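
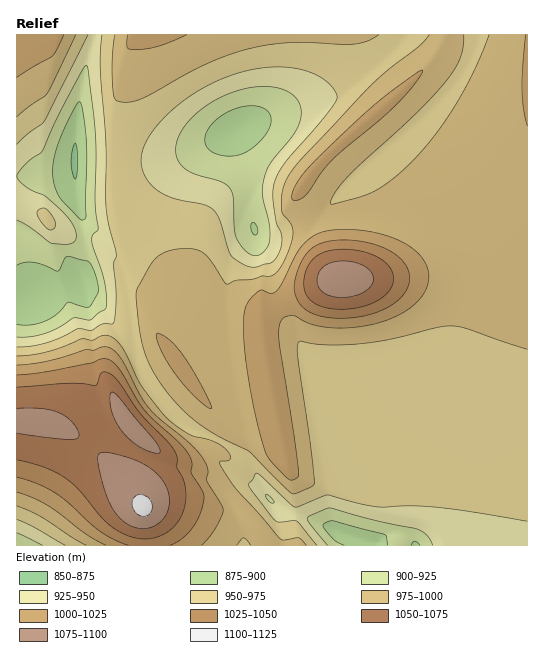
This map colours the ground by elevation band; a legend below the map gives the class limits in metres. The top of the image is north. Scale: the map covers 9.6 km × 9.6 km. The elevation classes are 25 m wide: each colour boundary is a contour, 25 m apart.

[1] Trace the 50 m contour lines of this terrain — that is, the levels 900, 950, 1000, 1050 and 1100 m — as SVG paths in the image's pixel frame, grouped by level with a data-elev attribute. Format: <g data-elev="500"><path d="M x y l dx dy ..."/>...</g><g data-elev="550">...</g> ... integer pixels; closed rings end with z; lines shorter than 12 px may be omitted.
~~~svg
<g data-elev="900"><path d="M344 545l-11-6-9-11 0-4 9-3 50 13 3 2 1 9"/><path d="M411 545l3-4 6 4"/><path d="M17 265l8-3 9 0 24 9 8-14 21 4 7 10 4 18-1 6-8 12-20-5-12 12-12 7-15 4-13-1"/><path d="M254 235l-3-7 2-6 2 2 3 5-1 6z"/><path d="M82 220l-22-23-6-12-1-12 1-14 5-18 12-27 8-12 3 3 2 12 3 34-1 65-1 3z"/><path d="M226 156l-13-4-7-7 0-10 6-11 13-10 16-7 16-1 10 5 4 5 0 8-4 8-6 8-16 13-10 3z"/></g><g data-elev="950"><path d="M317 545l-20-24-19 1-5-4-24-33 6-11 2-1 4 3 34 31 32-12 48 12 36-1 26 1 90 14"/><path d="M17 519l17 8 31 18"/><path d="M250 267l-10-4-9-8-11-35-7-11-10-5-34-7-10-5-8-7-5-8-4-8-1-9 2-9 8-18 15-17 20-17 24-15 24-10 24-6 24-1 21 3 14 5 10 7 8 9 2 8-15 21-36 41-10 18-3 10 0 12 3 22 5 9 1 7-1 8-3 8-4 6-4 2-13 4z"/><path d="M48 229l3 1 3-2 1-7-8-11-2-2-4 1-4 3 1 4z"/><path d="M17 144l28-23 43-86"/><path d="M102 35l-2 32 6 76 0 62 3 19 7 31-2 9 2 31-2 26-2 3-11 1-10 5-13-1-19 9-16 6-26 3"/></g><g data-elev="1000"><path d="M202 545l13-16 8-18-2-7-14-23 1-10-2-7-6-9-8-10-33-26-10-11-10-14-16-32-8-10-5-4-7-1-9 3-8-1-40 12-29 4"/><path d="M17 492l16 6 14 7 38 28 21 12"/><path d="M290 480l7-2 2-5-20-129 0-13 2-9 4-5 8-2 14 8 12 3 16 2 19-1 31-6 24-12 9-8 7-9 3-9 0-11-3-9-7-10-9-7-12-7-20-6-22-3-21 0-16 4-10 6-9 9-17 34-5 8-6 2-9-3-3 1-9 8-4 6-3 16 2 30 5 38 8 39 9 28 11 13z"/><path d="M209 408l3 0-3-8-24-43-15-17-8-5-5-2 0 6 2 8 14 24 18 22z"/><path d="M293 200l6 0 7-5 24-33 65-56 19-21 9-14-2-1-7 5-36 27-61 57-12 13-8 11-5 12z"/><path d="M17 77l36-21 11-21"/><path d="M128 35l-1 13 10 2 21-4 29-11"/><path d="M526 35l-4 54 2 20 3 17"/></g><g data-elev="1050"><path d="M17 460l28 7 20 11 14 12 28 33 12 9 12 5 16 2 16-5 13-10 8-15 2-10-1-11-2-9-6-11 0-9-2-7-8-11-26-27-22-31-8-9-5-2-4 0-7 14-25-3-53 4"/><path d="M340 309l14-1 12-2 11-5 9-6 6-8 2-8-2-8-5-7-16-10-22-5-22 2-8 3-6 5-5 8-4 9 0 11 2 8 5 6 8 4 10 3z"/></g><g data-elev="1100"><path d="M141 516l4 0 4-1 3-4 0-6-4-8-9-2-5 2-2 7 3 8z"/></g>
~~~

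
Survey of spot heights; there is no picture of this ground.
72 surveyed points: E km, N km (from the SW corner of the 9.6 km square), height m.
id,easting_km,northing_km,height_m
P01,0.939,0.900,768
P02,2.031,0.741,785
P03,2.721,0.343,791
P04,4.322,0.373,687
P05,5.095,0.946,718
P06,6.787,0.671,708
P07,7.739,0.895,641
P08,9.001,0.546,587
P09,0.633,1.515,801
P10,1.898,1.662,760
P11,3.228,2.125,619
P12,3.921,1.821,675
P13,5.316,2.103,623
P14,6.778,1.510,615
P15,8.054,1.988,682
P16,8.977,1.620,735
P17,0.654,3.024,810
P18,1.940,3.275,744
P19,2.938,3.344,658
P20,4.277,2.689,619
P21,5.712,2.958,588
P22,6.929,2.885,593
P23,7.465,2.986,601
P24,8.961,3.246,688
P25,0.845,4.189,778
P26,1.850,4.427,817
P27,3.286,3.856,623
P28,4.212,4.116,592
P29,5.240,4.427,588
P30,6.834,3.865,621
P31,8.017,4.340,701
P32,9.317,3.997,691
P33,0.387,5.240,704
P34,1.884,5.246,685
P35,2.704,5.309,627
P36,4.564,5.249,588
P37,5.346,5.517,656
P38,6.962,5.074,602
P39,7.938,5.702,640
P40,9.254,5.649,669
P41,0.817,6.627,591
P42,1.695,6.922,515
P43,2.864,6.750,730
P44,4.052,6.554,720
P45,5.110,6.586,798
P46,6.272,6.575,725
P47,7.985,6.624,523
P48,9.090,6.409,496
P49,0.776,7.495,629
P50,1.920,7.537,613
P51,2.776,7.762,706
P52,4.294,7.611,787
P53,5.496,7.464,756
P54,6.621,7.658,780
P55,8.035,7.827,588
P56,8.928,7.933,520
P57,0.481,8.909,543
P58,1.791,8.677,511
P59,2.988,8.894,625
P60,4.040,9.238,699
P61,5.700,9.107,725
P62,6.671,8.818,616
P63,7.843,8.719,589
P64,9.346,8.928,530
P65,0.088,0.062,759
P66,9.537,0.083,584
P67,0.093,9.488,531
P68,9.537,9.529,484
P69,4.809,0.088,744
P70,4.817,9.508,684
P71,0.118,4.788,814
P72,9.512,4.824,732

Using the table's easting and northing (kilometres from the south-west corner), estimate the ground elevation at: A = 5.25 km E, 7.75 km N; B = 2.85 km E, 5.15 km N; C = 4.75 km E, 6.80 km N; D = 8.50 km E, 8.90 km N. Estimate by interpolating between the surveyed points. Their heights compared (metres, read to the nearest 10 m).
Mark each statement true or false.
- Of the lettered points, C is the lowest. false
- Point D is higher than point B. false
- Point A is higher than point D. true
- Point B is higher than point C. false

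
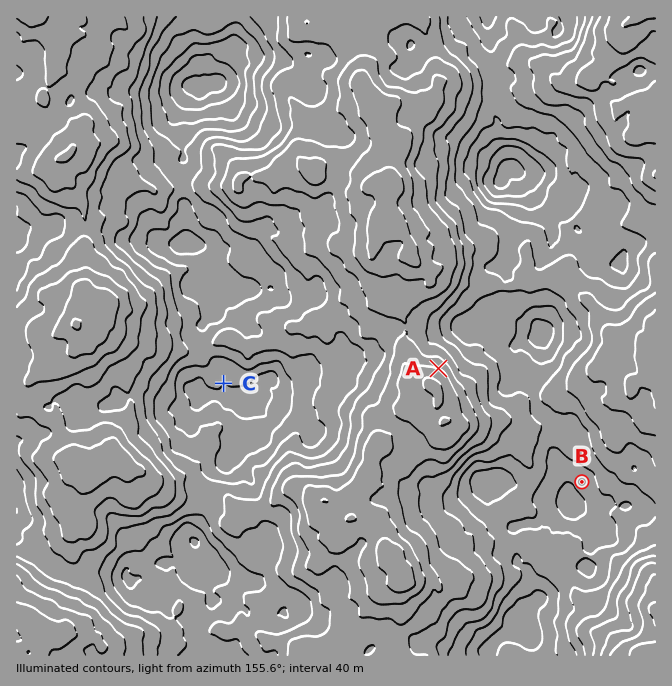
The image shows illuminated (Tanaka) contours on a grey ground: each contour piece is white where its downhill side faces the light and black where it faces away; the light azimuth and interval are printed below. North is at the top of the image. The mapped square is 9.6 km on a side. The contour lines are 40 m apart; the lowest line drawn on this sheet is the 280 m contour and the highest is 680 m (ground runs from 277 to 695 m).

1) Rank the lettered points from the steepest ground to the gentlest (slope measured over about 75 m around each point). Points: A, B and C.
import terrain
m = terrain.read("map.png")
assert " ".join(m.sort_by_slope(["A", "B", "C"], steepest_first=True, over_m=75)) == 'A B C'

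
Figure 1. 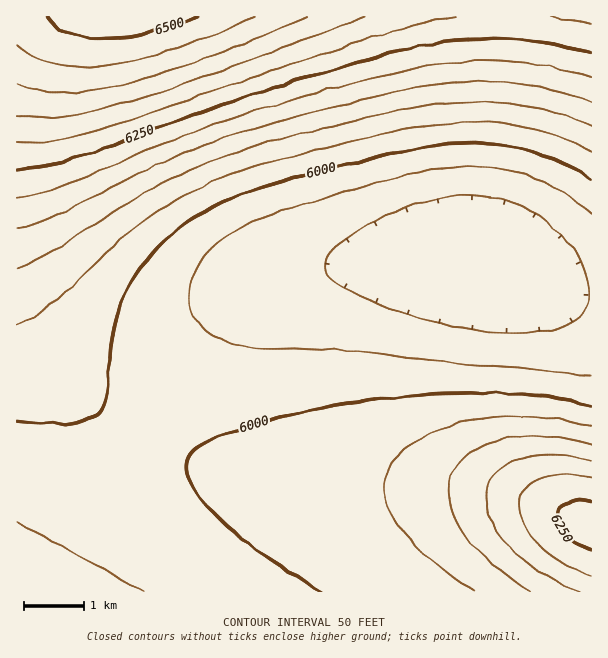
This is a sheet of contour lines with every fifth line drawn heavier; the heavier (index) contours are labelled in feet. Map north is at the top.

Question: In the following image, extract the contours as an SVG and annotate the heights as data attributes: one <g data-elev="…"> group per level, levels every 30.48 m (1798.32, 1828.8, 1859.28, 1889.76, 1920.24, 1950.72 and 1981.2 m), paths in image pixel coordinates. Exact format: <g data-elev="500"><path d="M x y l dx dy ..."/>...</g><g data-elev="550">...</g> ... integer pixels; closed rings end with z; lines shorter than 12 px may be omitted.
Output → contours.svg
<g data-elev="1798.32"><path d="M489 332l-30-4-30-7-32-10-33-14-21-10-12-9-6-9 1-11 12-13 24-17 34-16 30-11 26-5 25 0 23 3 22 7 15 8 14 10 11 12 11 13 8 14 5 15 3 13-2 12-3 8-6 7-9 6-11 4-30 5z"/></g><g data-elev="1828.8"><path d="M17 420l28 3 24 0 18-4 11-6 5-8 3-9 5-48 5-27 8-24 11-21 18-24 22-21 26-18 30-15 48-16 96-24 47-10 36-4 36 0 33 6 33 12 31 17"/><path d="M591 406l-43-9-48-4-60 1-69 6-47 7-49 12-56 18-16 7-10 6-7 11 1 13 8 17 16 19 20 20 27 21 31 21 33 19"/></g><g data-elev="1859.28"><path d="M591 444l-24-5-22-3-23 1-19 2-18 6-15 8-12 11-7 12-3 13 1 14 5 15 9 15 14 16 15 15 18 14 21 13"/><path d="M17 268l36-17 83-53 48-25 56-22 74-20 99-23 31-4 30-2 30 1 29 4 28 8 30 11"/></g><g data-elev="1889.76"><path d="M591 478l-27-4-13 1-11 3-9 5-7 6-4 8-2 9 2 9 4 10 7 11 9 10 24 18 27 11"/><path d="M17 197l24-5 27-9 106-44 59-21 96-28 79-20 50-8 45-1 43 5 45 12"/></g><g data-elev="1920.24"><path d="M17 142l36-1 42-10 277-94 45-13 38-7"/><path d="M550 17l41 8"/></g><g data-elev="1950.72"><path d="M17 85l21 6 22 2 27-2 30-6 38-10 48-16 51-20 53-22"/></g><g data-elev="1981.2"><path d="M46 17l11 10 13 6 16 4 18 2 21-2 22-4 51-16"/></g>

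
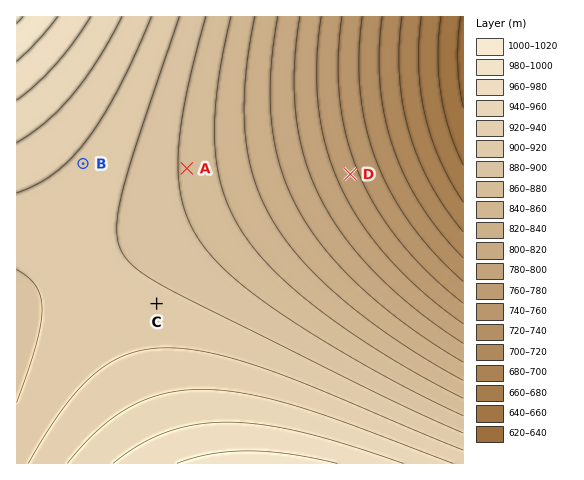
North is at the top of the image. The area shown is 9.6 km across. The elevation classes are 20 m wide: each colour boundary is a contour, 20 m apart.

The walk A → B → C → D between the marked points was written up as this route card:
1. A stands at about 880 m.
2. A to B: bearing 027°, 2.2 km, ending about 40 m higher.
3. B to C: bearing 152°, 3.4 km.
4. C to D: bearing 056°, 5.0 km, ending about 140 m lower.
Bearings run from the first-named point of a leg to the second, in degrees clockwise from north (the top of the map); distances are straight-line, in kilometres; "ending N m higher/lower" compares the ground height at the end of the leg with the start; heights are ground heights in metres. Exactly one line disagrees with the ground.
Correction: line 2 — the bearing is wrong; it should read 273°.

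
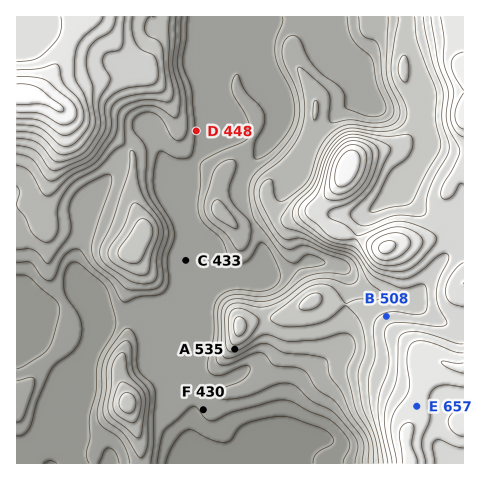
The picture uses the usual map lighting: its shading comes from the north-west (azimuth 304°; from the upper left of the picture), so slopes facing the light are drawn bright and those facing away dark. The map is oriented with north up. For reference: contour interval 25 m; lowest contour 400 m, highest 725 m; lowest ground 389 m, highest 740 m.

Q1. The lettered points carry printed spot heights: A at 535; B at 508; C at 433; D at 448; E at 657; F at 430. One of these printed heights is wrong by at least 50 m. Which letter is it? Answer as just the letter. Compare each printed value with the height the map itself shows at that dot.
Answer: B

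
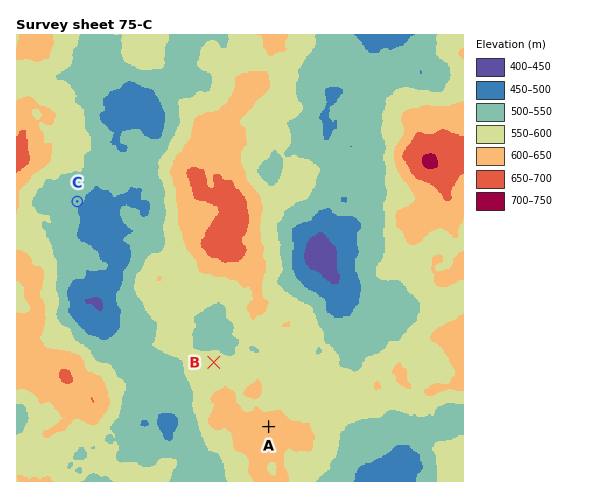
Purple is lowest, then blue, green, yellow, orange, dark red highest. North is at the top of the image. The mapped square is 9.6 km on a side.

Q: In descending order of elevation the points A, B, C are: A B C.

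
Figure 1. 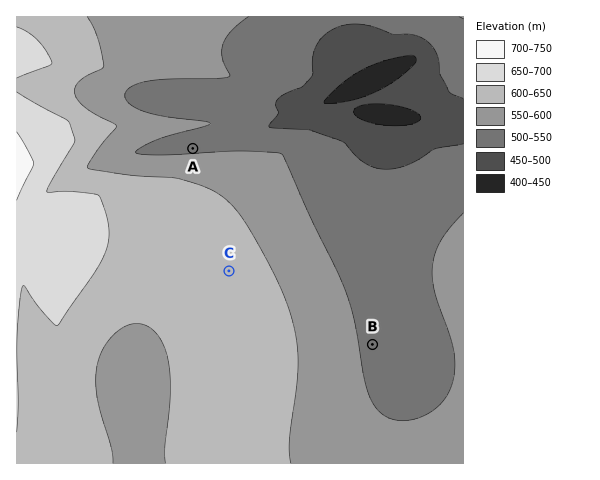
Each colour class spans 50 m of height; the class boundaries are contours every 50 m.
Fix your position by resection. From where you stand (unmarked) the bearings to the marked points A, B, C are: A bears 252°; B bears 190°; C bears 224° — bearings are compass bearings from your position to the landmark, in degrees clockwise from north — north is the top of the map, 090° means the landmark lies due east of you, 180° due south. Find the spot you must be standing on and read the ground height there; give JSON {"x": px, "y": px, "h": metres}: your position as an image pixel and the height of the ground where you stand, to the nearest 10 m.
{"x": 420, "y": 74, "h": 470}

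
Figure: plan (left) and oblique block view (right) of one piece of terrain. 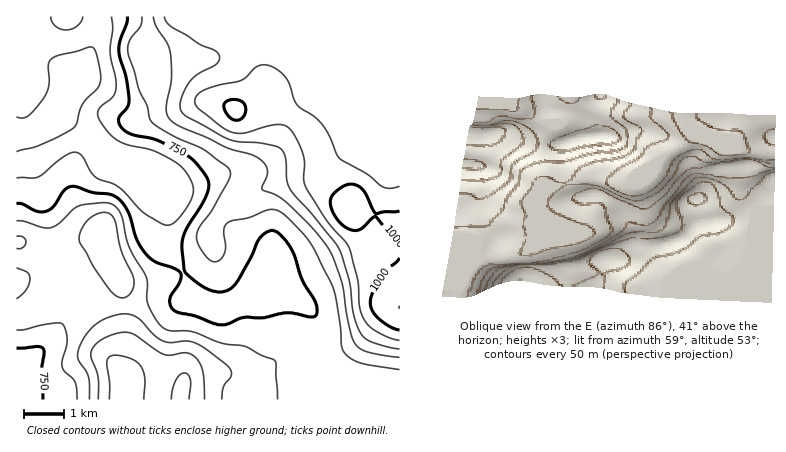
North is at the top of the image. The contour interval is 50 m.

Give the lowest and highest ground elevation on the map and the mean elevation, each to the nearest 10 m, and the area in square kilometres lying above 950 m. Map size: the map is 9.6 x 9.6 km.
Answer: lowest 640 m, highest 1050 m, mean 830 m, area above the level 11.1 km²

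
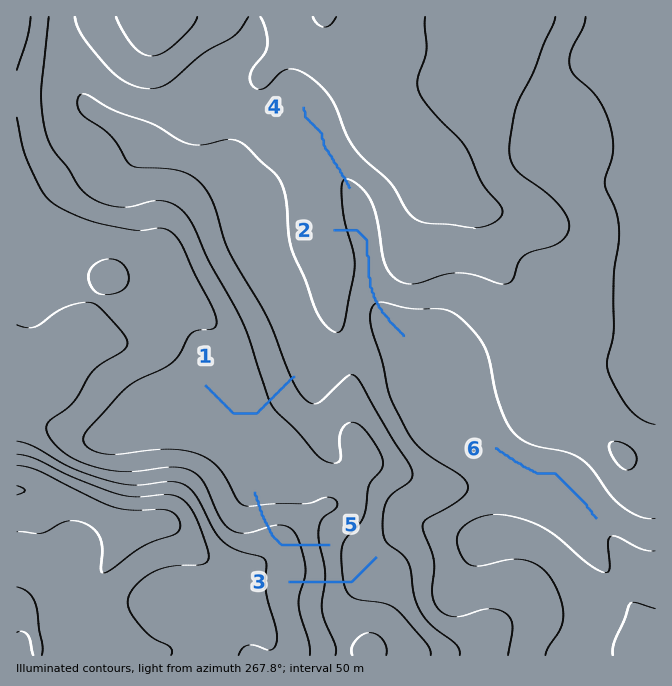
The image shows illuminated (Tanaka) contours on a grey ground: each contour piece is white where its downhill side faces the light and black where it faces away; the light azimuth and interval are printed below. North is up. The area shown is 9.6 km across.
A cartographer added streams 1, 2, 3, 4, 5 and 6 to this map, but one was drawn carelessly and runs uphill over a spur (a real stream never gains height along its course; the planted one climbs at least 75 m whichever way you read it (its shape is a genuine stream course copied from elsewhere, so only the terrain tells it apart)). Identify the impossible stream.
5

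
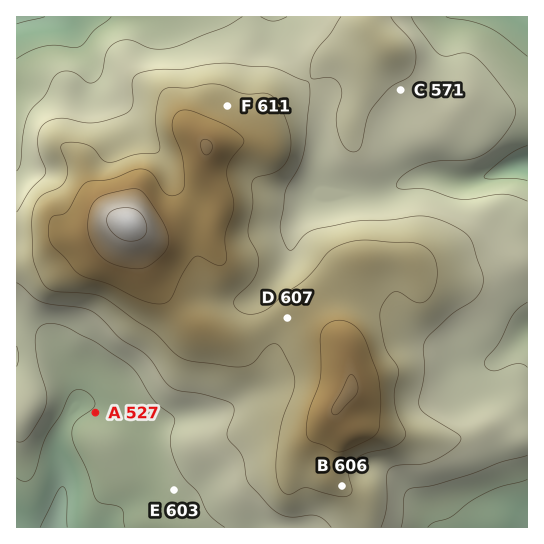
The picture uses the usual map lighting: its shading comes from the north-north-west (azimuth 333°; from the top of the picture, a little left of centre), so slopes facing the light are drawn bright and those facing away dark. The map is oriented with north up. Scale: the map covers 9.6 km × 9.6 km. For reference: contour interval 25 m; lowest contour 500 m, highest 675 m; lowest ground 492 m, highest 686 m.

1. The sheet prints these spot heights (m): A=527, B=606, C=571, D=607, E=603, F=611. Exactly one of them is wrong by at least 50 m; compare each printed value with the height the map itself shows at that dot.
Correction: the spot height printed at E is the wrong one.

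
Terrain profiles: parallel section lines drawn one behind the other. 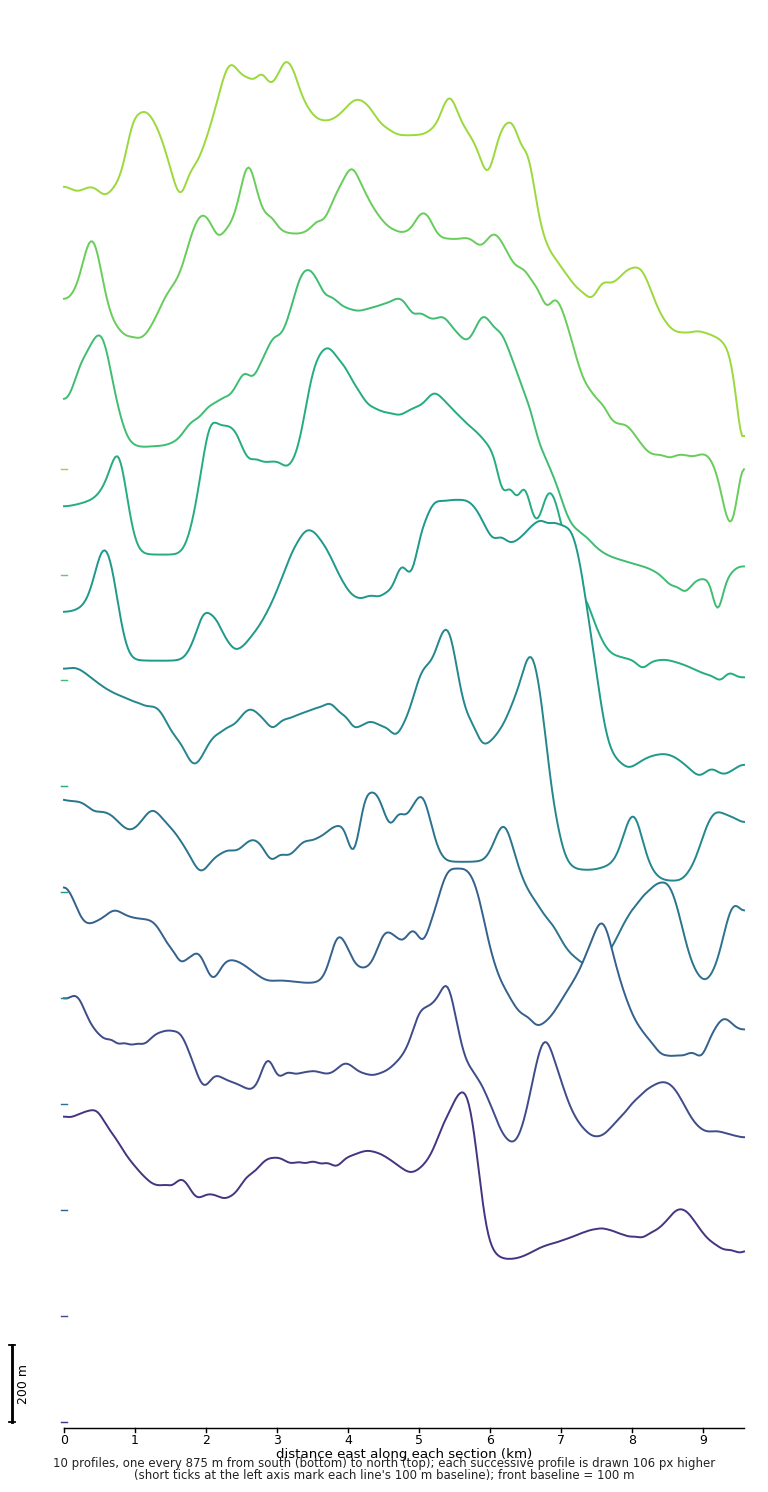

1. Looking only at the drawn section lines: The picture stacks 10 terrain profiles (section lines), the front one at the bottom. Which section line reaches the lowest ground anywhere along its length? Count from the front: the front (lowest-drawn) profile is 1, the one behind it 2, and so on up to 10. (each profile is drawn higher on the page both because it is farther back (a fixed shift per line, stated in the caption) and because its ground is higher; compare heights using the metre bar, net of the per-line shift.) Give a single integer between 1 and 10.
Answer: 10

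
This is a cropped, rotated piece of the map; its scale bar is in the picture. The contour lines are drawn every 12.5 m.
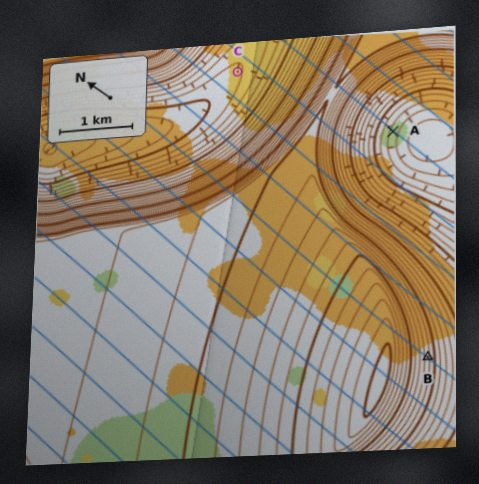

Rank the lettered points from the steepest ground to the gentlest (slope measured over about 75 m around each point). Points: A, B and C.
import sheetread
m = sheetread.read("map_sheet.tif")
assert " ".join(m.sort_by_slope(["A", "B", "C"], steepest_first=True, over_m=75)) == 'B A C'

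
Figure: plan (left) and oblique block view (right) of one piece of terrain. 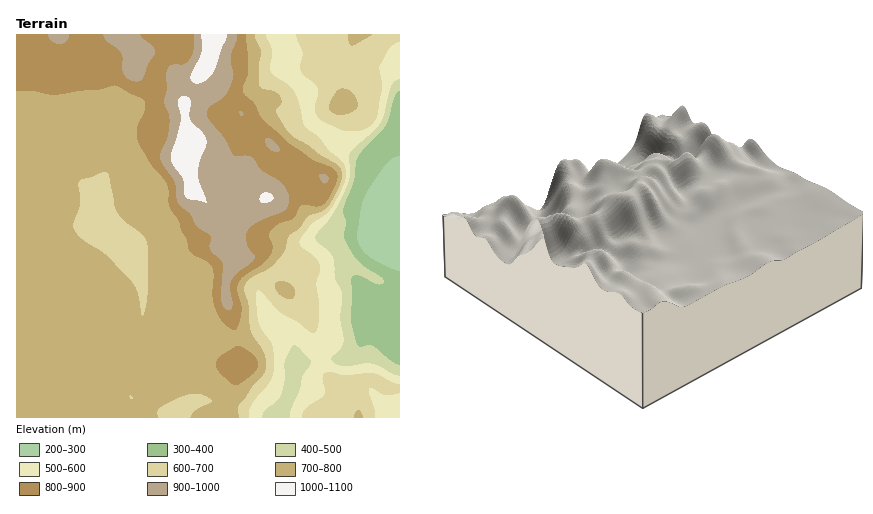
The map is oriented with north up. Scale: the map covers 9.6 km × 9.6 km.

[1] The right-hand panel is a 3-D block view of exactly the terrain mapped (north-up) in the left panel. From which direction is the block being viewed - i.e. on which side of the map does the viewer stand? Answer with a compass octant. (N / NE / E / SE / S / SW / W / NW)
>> NW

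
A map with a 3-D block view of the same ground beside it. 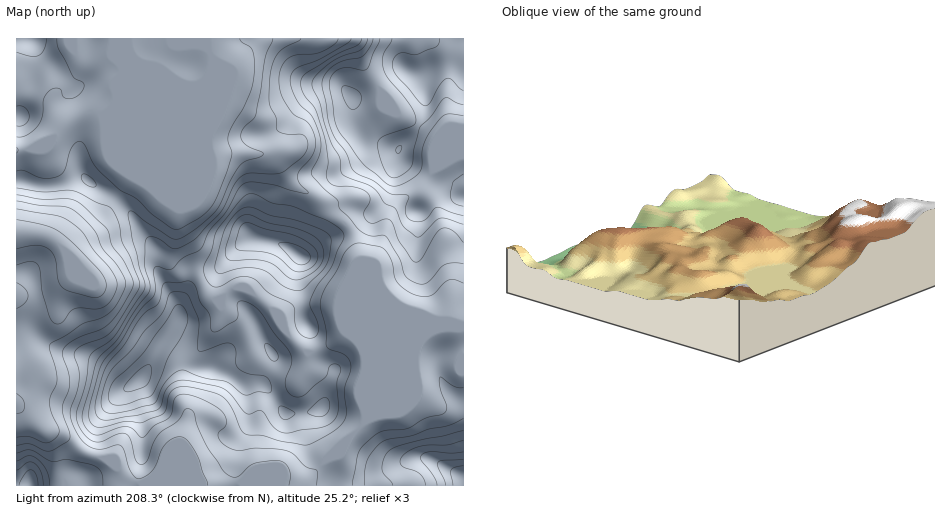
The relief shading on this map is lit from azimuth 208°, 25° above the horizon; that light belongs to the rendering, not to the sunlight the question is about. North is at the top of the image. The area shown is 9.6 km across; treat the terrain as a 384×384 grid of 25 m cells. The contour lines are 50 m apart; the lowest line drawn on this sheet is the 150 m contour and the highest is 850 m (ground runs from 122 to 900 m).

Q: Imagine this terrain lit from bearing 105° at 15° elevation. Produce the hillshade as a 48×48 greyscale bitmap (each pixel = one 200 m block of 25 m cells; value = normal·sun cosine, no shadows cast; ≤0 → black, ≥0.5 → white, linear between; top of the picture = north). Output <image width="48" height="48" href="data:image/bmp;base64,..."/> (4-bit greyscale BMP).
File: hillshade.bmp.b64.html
<image width="48" height="48" href="data:image/bmp;base64,Qk32BAAAAAAAAHYAAAAoAAAAMAAAADAAAAABAAQAAAAAAIAEAAATCwAAEwsAABAAAAAAAAAAAAAAABEREQAiIiIAMzMzAERERABVVVUAZmZmAHd3dwCIiIgAmZmZAKqqqgC7u7sAzMzMAN3d3QDu7u4A////ADj+qHiqh3iIiIdmaIiIdmVWZTNWd3UxESfdl3iqhmmoiIdVeJiIdmZmZSJFZ3UyIia6d4iYdEnKiIZVeJmYdWiHZCI0RVRERDaXV4iJdDjbiHVFeJmZhnmpdSIzMzRWVVeFNFWLpTjcmGRFZ5mIiIq7ljIjQzNVVGd1MQKM2FjduWRFZniHiaq8yWQ0VDNERHd1MABr24rd2nVWU1h1eqmt7JdVZTRVRHdkIAAnvLzO/IZmQ1hkaIid7biHdlRmRHZUIAACi8zf/ZdmQ2l2eHZ8/qiIiHVWVHZUMQAASbz//Jd2RHmIqWRa/qiIiHZVZndlMgAAFYv//JiHVYiaumRZ7qiIiIZWd4dlMgAAAknf+4eJiIiKy4ZXzriIiHZXmYhlMiAAAiWt2nZ5qYiJvKdWrsmIiHVYmYhkIjIAAiN7y4ZYqpdovKdmm7mIiHVYqYh0IjMQACJJu6hmipdpu6iIiZiIiHZXmXd2QiMwAAImq8uFaIZ6uYm7mIiIiIdmiHeIYzQxAAIji823Z3ebllrtqIiIiIiHeGeZdEVCAAAySc3JZmeqdFrtmIiIiIiIiGeZhlZSAAAhKM25dmipdWvcmIiIiIiIiGeJh3diAAAAF8yodnmYd4zcmIiIiIiZh3eamIhjAAAAJ7uYh4d3eK3smIiIdnmqmHirqYh0EAAARol5qYdmaL7+uIiGRXnLmHirqYh0IAAEZmZXu5dlV7//6oh1NHm8qHirqYdTIQAnZWU0iql1Ra///Ih0I2m7qWeaqHVDMgBHdFQQSKmGRZ7//qh0I2qpiGZ5h2QzMyJIhTMQBHiHZ5zv/rh0NHu5d3d3dlQzIjRplCEAAVd3eJq83JiGNHvadoh3dlREMkaalSAAAEeHd4maqXeXNHvbhoiIdlRFQ2mpl0EAADiXd4iIhlaYQ2vbh4iJh1VmVYqpiHUAADeYeIh3dlRnUlq5d4iaqGZ4d5qYiIdAADeIeIdmd2RFdVeHZoiJqXaJmZmIiIhhACeIiHZViHU0iYdmZpmId2erqYiIiIhzACZ3dlVEeHZEnLl2d4iHVFiqmIiIiIiFEDZmUyMzRVZUjNuHZ4iHVGm5iIiIiIiGMkZ2UxAjIkVUe+yYd3h2VGqpiIiIiIiHVFd3dSABIkZUa+2YiJmHVGmoiIiIiIh2RFeIh1AAEkdkWu6oiMy5dWiYiIiIiIh2M0Z4iHEAFGh2Vr7IiLzLl2iIiIiIiIiHQjVmaHEAFXiHZXvaiLzLqIiIiIiIiIiHUzRVVmIAJomYdljcmJq6mZmIiIiIiIiIdTI0REIAJpqYdkfMmImpiJqYiIiIiIiIdjITQzMQNpqYZEfMhnmpiIqpiIiIiIiIh0EBIiIQN5mXVEfMhniqmImZiIiIiIiIh1IAIhEAR4h1RGi7hniZqZmZiIiIh4iIh1IAEyEAJnZDNXeah4iaqpmYiIiId4iIh2MQJEMAA0MiNnZ4h4iruYiZiIiIiIiHd3UiNGYwAAACRnZnd3nNuXiZiIiIiIiHZ3ZDRWZSAAABNWZmZw=="/>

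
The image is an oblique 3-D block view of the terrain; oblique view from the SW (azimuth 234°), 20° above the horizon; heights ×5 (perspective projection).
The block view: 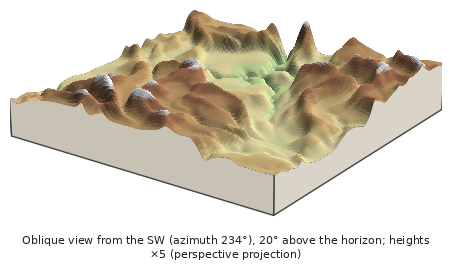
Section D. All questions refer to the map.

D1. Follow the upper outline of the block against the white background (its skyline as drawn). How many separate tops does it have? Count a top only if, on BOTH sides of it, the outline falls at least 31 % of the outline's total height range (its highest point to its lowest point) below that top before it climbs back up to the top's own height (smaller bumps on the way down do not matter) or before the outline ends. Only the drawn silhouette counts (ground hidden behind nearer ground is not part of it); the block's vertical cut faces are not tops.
2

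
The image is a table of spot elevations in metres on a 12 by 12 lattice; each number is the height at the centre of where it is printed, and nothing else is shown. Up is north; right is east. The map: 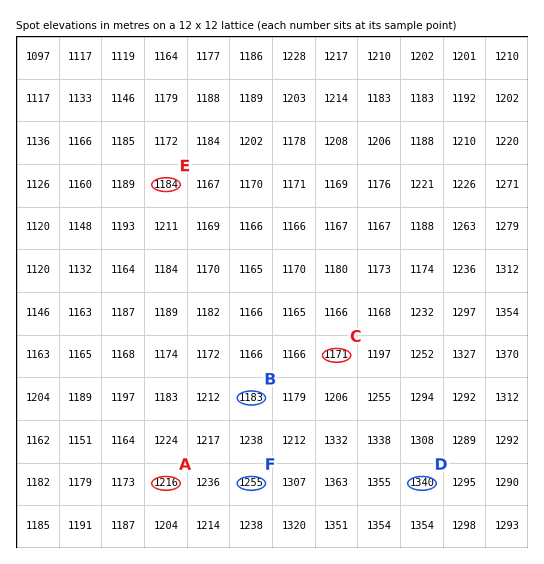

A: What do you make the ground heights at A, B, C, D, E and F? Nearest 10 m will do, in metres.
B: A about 1220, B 1180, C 1170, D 1340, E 1180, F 1260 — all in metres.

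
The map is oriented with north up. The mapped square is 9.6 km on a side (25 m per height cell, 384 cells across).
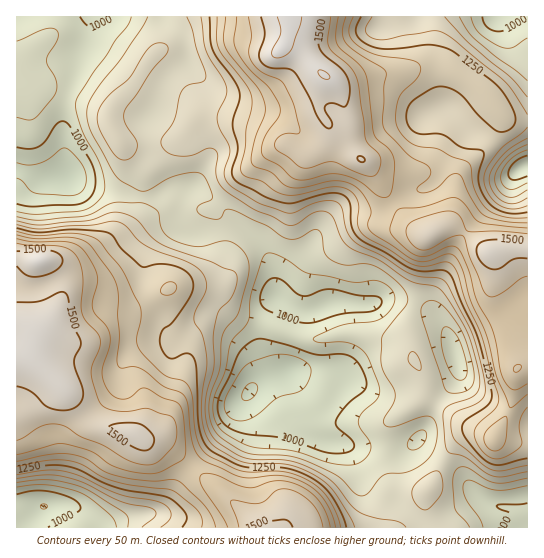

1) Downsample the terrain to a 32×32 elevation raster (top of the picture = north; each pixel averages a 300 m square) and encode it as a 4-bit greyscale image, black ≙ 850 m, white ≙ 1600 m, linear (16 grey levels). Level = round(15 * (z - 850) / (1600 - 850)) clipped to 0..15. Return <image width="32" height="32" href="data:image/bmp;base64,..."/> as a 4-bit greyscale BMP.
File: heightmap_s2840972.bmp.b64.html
<image width="32" height="32" href="data:image/bmp;base64,Qk12AgAAAAAAAHYAAAAoAAAAIAAAACAAAAABAAQAAAAAAAACAAATCwAAEwsAABAAAAAAAAAAAAAAABEREQAiIiIAMzMzAERERABVVVUAZmZmAHd3dwCIiIgAmZmZAKqqqgC7u7sAzMzMAN3d3QDu7u4A////ACIzNEVniazd3duGZmZlVDMyIzVmd5q8zN3KdmZmZUMzQ0RXiZmry7vLqFVVZmVERHd3iru7u7qZmHVEVVZlVna6qqvN3LqHZVVDNERFZnmYy7vM3dy5ZEMzMzRFRFeaqczM3d3cuEMjMzM0VVRnmqnd3dzMzLcyEiMzNEVmZ3iq3e3bu7qnQhEiIzNFZlVoq97ty6qpmFMRESIjRWZUWLzu3cuqmIhjIiIjM1ZmVFm87t3cqYiHZDMzRERVZURqvO7ty6mIh2VDQzREVWVFi7zd3cupmIdlQzMzMzRVVpvM3d27qZmHZkMjMzM0VWiszN3dy6mJh3ZTM0RERWd4vMze3LqYiHdmVERFVVeZms3dzMyph3ZVVVRFVWeKvLvN3ZiJiIdlVVVVVVV5q83czMxUVVZmVVVVVmdmeavMzLqZMiI0VVVVVniIh4m7uruoZiIRJFVVVWeJqqqry6qqlkQiESRWZlVomrzMzMuqqpdCMyI1ZmZmZ5vMzN3LqZmIZEMzRmZmZnibzM3cupiIeIdEM1ZmZmd4mrzd3LmHd4iIRERWZmZneJq83dy5h3eJh0RERWZmZmibzd7cqpiImIZEREVmZmZ4rN3u26qZmYdlREM0VmZmis3u7bqZmYh2VERDNEVmZ5vN7tyod3iHVEQ0QzNFVWebze7sqHd2ZkMz"/>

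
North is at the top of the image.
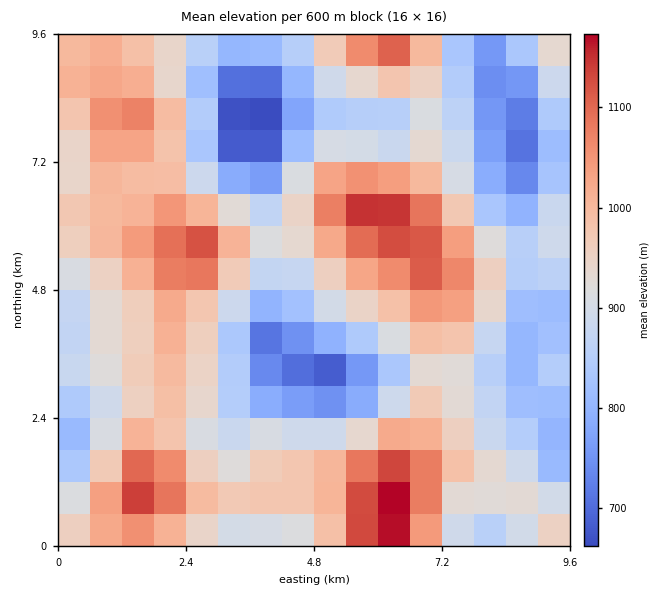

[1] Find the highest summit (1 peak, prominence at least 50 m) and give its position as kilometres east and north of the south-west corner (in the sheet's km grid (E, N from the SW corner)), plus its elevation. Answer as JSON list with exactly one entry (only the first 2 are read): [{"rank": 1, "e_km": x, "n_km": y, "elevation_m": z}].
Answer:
[{"rank": 1, "e_km": 6.11, "n_km": 0.61, "elevation_m": 1193}]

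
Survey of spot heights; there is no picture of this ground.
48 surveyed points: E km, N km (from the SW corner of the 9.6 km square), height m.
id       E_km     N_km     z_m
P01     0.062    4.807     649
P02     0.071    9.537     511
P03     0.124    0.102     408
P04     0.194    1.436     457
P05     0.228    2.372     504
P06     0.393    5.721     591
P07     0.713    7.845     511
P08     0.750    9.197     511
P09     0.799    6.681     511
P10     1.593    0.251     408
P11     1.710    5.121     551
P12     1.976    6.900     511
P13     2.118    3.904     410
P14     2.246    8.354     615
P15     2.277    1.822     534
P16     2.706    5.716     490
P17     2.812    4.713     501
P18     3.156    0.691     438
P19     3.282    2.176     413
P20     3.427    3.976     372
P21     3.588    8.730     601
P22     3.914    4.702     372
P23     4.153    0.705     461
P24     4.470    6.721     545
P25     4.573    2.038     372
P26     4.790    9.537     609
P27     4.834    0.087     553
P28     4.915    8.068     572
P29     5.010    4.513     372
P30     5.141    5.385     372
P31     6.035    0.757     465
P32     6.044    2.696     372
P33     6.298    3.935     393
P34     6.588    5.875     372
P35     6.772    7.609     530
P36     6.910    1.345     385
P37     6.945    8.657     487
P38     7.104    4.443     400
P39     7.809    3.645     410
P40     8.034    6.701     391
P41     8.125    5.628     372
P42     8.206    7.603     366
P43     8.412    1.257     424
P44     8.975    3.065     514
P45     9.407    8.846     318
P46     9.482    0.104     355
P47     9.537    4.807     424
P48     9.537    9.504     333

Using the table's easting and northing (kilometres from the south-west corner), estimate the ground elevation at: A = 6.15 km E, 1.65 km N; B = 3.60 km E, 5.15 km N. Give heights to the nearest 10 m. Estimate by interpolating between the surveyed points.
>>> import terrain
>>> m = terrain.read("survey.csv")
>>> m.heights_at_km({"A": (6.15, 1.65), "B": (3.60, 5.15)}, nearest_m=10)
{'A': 420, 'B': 430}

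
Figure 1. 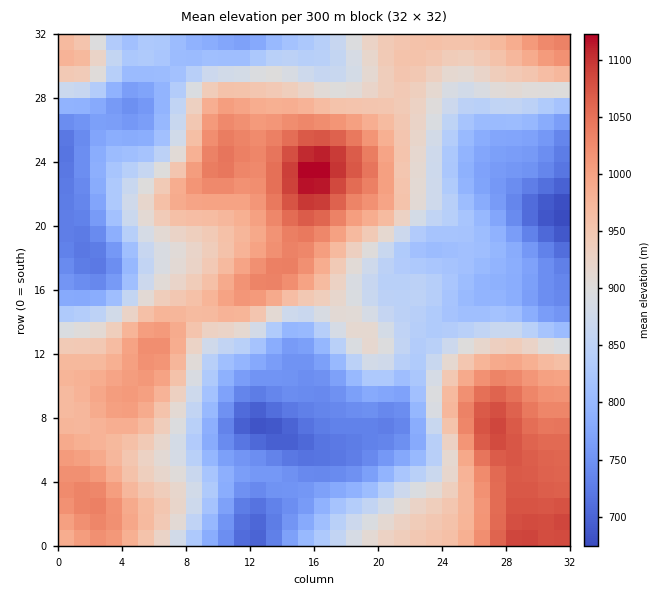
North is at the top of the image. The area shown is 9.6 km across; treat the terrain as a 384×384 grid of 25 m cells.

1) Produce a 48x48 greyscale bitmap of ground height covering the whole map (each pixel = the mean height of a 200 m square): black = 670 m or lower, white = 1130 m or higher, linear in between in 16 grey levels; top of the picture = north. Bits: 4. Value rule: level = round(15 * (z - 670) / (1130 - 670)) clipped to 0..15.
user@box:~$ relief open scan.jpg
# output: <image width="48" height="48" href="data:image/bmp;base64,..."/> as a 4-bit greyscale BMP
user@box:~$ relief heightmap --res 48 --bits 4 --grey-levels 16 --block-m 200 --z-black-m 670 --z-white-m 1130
<image width="48" height="48" href="data:image/bmp;base64,Qk32BAAAAAAAAHYAAAAoAAAAMAAAADAAAAABAAQAAAAAAIAEAAATCwAAEwsAABAAAAAAAAAAAAAAABEREQAiIiIAMzMzAERERABVVVUAZmZmAHd3dwCIiIgAmZmZAKqqqgC7u7sAzMzMAN3d3QDu7u4A////AKu7u6qYdlQzIREjRVZniImZmZqrze7t3au8y7qZh2VDIREjRFVneIiZmZqrzd7t3rvMy7qpmGVDIREjNEVmd4iJmZqrzd3d3rzMy7qpmHZDIhIiM0VWZniImZmrzd3d3bzMy6qZmHZUMiIjMzRFVWd4iJmrzd3d3czMu6mZiHZUMyMzMzM0RFZneImrzd3d3bzLuqmYiHZUMzMzMiIzM0VWZ4mrzd3d3bu7qpmIh2VEMzMyIiIiIzRFVom8zd3d3bu6qpmId2VDMyIiERIiIjM0Vom83d3d3bqqqpmYd2QzIhERERIiIiIzRorN3d3d3aqqqqqZh2UyERERESIiIiIjVorN7t3czKqqqqqph2VCEQAREiIiIiIjV5vN7t3MzKqqu7upl2VDIRESIiIiIiIkaJvN3d3MzKqqu7u6mHVDIRIiIiIjMzM0aKvN3dzMvKqqu7u6qHZUMiIiIiIzREM0aJvM3czLu6qqu7u7qXZUMzMzMiM0VVVFZ5q7zMy7u6qqq7u7uYZUQzMzMzNFZmZVZ4mru7u6qqqqqru7uodVVEMzMzRWd3ZlZniaqqqqmZmZmrvMupdmZVQzM0VniIdlVneImZmYiIiImau7uph3d2VDNFZ4iIdmVmZ3eId2Znd3iaq7uqmZmIZVRWd4iHZmVVVWZmZVRFZmd4mqqqqqqph2ZneIh2ZmZVVVVVRDM0RFVniZmqqru6qYiIiIdmZmZVVEREQzIjMzRFeImZqru7u6qZmHdmZmZVVEREMyIjMiM0Z4iJmqu8zLuqmHdmZmZlVEREMzIjIiI0V3iImau8zMy6mIdmZmZVVUREQzIiIiI0VneImaq7zMy7qYd2VVVVVUREQzIiIiI0VneIiZqrvMzLqZh2ZVVFVVREMyISIiNFZ3iImZqqu8zLupmHZlVFVVREMiESIiNGd4iZmZqqu8zMu6qYh2VVVVRDIhECIjRWeJmZmqqrvM3dy7qqmHZmVUQzIRACIjRWeJqqqqqrvN3t3Lu7qYdmVUQyIRACIjRneJq7u7u7zN7u7cy7qYd2VEMyIRACIjRWeJq7vMu7zd7/7dzLqYdmVDMyIhESI0RWZ4mrzMzMze7/7t3LqYdlRDMzIiISI0RVZnibzMzMze7/7t3LqYdlRDMzMyIhI0RVVWeKvMzMzN7v7t3LqYdlRDMzMzIhIzRERFaJvMzMzN3u7dzLqYd1VEMzMzIiIzRENEV5vMzMzM3d3cy6qYh2VERDMzMiIzMzM0V5q8y7u8zMy7uqmYh2VUREREMzMzMzM0V4q7u7u7u7qqqpmYh2ZVVVVUREREMyM0VomruqqqqpmZmZmZh3ZmZmZmVWZlQzM0VniaqpmZmIiIiJmZiHd3d4d3d4iHZEREVWeIiIiIh3d3iJmZmId4iIiJmZmYdVVVVVZmZ3d3dmZneJmZmYiImZmqqqqpdlVVVEVVVVZmZmZniJmZmZmZmaqru6qYdlVVVEREREVVVWZniJmZmZmZmqq7zKqYZVVVVERDMzRFVVZ3iJmZmZmZqqu8zA=="/>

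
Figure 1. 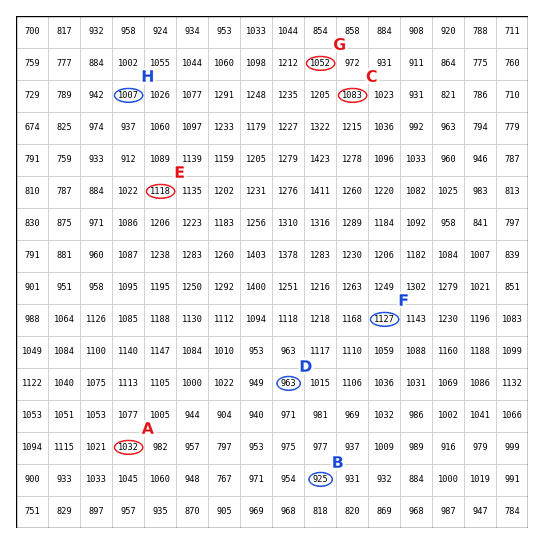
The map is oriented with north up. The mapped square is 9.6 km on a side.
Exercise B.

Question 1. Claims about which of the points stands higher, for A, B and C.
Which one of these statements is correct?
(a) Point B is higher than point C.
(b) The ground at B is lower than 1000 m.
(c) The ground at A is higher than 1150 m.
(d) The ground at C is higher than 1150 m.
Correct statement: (b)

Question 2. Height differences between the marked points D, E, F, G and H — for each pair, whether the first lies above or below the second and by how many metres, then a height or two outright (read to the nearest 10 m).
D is below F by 170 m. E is above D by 160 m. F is above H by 120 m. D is below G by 90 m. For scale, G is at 1050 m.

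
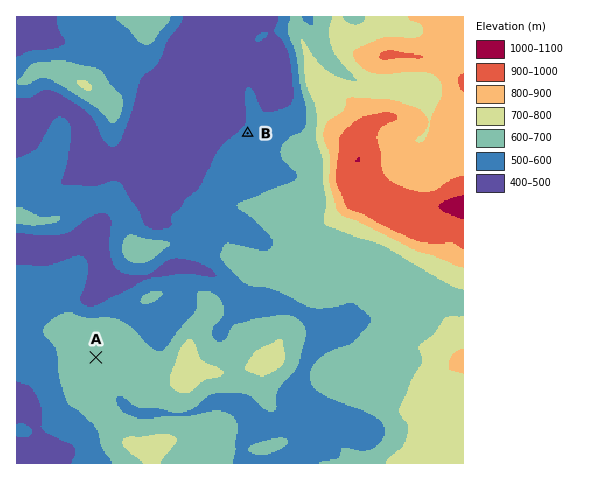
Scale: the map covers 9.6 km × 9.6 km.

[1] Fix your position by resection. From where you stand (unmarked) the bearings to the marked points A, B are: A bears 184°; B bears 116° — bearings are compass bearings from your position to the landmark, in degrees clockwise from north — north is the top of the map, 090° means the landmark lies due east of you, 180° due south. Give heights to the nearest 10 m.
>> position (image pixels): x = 116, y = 69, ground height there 560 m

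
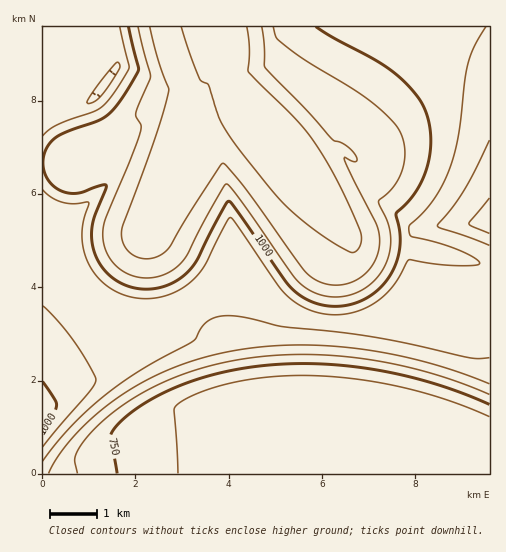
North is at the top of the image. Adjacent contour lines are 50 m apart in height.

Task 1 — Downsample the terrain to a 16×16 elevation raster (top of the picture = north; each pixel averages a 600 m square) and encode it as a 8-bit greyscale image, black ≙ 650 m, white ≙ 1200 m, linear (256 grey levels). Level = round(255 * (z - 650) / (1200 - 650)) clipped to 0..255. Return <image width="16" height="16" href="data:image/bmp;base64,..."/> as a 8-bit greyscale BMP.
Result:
<image width="16" height="16" href="data:image/bmp;base64,Qk02BQAAAAAAADYEAAAoAAAAEAAAABAAAAABAAgAAAAAAAABAAATCwAAEwsAAAABAAAAAAAAAAAAAAEBAQACAgIAAwMDAAQEBAAFBQUABgYGAAcHBwAICAgACQkJAAoKCgALCwsADAwMAA0NDQAODg4ADw8PABAQEAAREREAEhISABMTEwAUFBQAFRUVABYWFgAXFxcAGBgYABkZGQAaGhoAGxsbABwcHAAdHR0AHh4eAB8fHwAgICAAISEhACIiIgAjIyMAJCQkACUlJQAmJiYAJycnACgoKAApKSkAKioqACsrKwAsLCwALS0tAC4uLgAvLy8AMDAwADExMQAyMjIAMzMzADQ0NAA1NTUANjY2ADc3NwA4ODgAOTk5ADo6OgA7OzsAPDw8AD09PQA+Pj4APz8/AEBAQABBQUEAQkJCAENDQwBEREQARUVFAEZGRgBHR0cASEhIAElJSQBKSkoAS0tLAExMTABNTU0ATk5OAE9PTwBQUFAAUVFRAFJSUgBTU1MAVFRUAFVVVQBWVlYAV1dXAFhYWABZWVkAWlpaAFtbWwBcXFwAXV1dAF5eXgBfX18AYGBgAGFhYQBiYmIAY2NjAGRkZABlZWUAZmZmAGdnZwBoaGgAaWlpAGpqagBra2sAbGxsAG1tbQBubm4Ab29vAHBwcABxcXEAcnJyAHNzcwB0dHQAdXV1AHZ2dgB3d3cAeHh4AHl5eQB6enoAe3t7AHx8fAB9fX0Afn5+AH9/fwCAgIAAgYGBAIKCggCDg4MAhISEAIWFhQCGhoYAh4eHAIiIiACJiYkAioqKAIuLiwCMjIwAjY2NAI6OjgCPj48AkJCQAJGRkQCSkpIAk5OTAJSUlACVlZUAlpaWAJeXlwCYmJgAmZmZAJqamgCbm5sAnJycAJ2dnQCenp4An5+fAKCgoAChoaEAoqKiAKOjowCkpKQApaWlAKampgCnp6cAqKioAKmpqQCqqqoAq6urAKysrACtra0Arq6uAK+vrwCwsLAAsbGxALKysgCzs7MAtLS0ALW1tQC2trYAt7e3ALi4uAC5ubkAurq6ALu7uwC8vLwAvb29AL6+vgC/v78AwMDAAMHBwQDCwsIAw8PDAMTExADFxcUAxsbGAMfHxwDIyMgAycnJAMrKygDLy8sAzMzMAM3NzQDOzs4Az8/PANDQ0ADR0dEA0tLSANPT0wDU1NQA1dXVANbW1gDX19cA2NjYANnZ2QDa2toA29vbANzc3ADd3d0A3t7eAN/f3wDg4OAA4eHhAOLi4gDj4+MA5OTkAOXl5QDm5uYA5+fnAOjo6ADp6ekA6urqAOvr6wDs7OwA7e3tAO7u7gDv7+8A8PDwAPHx8QDy8vIA8/PzAPT09AD19fUA9vb2APf39wD4+PgA+fn5APr6+gD7+/sA/Pz8AP39/QD+/v4A////AF9AMCMaEw8MCwoKCgoJCQmHVDIiGRMQDg0MDAwMDAwMoIFYNR8VEQ8PDxAQEBEWJZuPgGlPOCgfGxsdISo4S1+TiYJ7dWxjWlVUV15mb3R2i4WAe3Z0dHR0e4J9e3x8fISDipmRe3Z3h7HBsIqCg4ODiLPJwp15f6/X4tmpiouJgJHF09K4h5zQ5erjtIl9bIOPu9PVzKfD4+zu1q6Rd2GorrDO19fH3uzy5829pIhvrLW2xNnd3ury8NfOwquReoqdr7zX4Ojv8t7Ox7uplIB8eYy10ePs8N/Kw7muoZOFfX56qdjo7uTHvbOqoZmRiH5/g7bg6vDiu62jnJeUkIs="/>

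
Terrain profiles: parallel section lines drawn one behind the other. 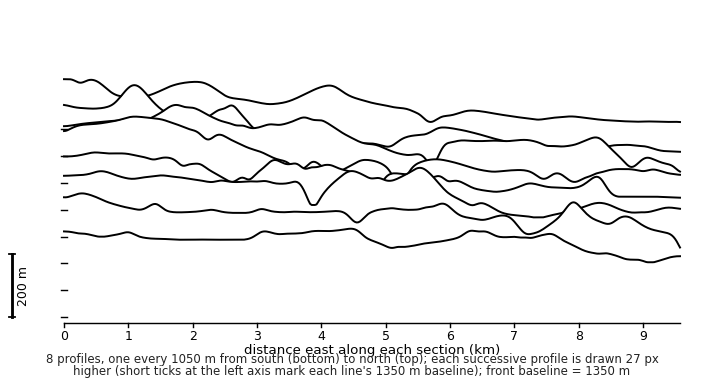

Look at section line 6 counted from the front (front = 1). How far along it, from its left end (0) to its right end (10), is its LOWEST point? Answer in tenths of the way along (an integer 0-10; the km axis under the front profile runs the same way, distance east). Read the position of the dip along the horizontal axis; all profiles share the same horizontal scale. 10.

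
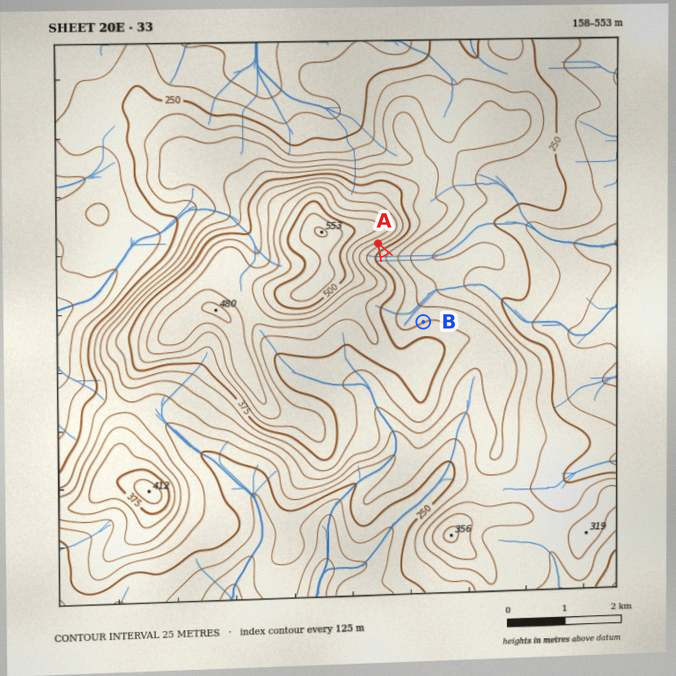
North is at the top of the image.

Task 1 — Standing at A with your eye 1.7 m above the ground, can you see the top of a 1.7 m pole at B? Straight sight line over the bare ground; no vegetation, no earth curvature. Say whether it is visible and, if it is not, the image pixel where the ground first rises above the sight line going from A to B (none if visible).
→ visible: true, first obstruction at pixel None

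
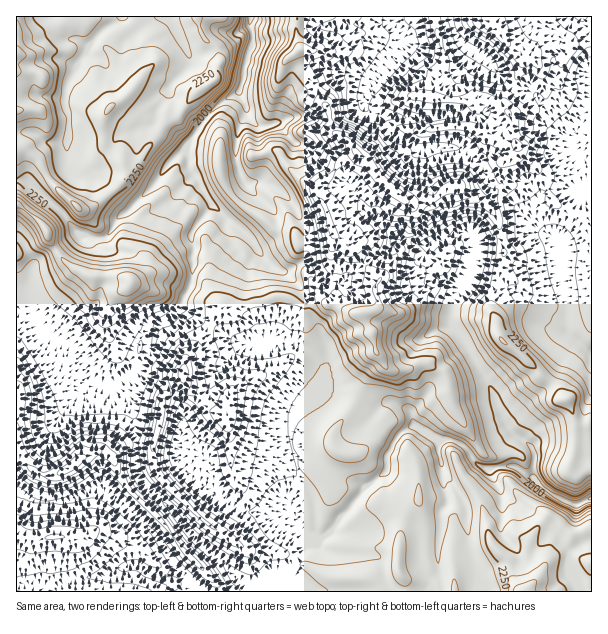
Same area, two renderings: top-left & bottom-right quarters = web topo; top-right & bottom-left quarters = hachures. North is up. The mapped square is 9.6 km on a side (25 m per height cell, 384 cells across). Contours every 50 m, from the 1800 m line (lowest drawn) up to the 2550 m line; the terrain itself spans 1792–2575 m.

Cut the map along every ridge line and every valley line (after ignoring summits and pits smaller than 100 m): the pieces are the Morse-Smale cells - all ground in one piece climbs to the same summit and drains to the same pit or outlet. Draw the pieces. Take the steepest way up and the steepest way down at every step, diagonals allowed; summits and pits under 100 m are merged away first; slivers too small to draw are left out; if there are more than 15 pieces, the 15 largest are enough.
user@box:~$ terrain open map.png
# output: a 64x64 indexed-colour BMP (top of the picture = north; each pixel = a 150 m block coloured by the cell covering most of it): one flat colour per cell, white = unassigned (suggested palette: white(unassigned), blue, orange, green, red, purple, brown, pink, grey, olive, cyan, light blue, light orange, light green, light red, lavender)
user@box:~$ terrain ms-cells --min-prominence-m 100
<image width="64" height="64" href="data:image/bmp;base64,Qk12CAAAAAAAAHYAAAAoAAAAQAAAAEAAAAABAAQAAAAAAAAIAAATCwAAEwsAABAAAAAAAAAA////ALR3HwAOf/8ALKAsACgn1gC9Z5QAS1aMAMJ34wB/f38AIr28AM++FwDox64AeLv/AIrfmACWmP8A1bDFAMzMzMzMzMAAAAAAAAAAAAIiIiIiIiIiIiIiIiIiIiIizMzMzMzMwAAAAAAAAREQAiIiIiIiIiIiIiIiIiIiIiLMzMzMzMzAAAAAAAAREREiIiIiIiIiIiIiIiIiIiIiIszMzMzMzMwAAAAAARERERIiIiIiIiIiIiIiIiIiIiIizMzMzMzMzAAAAAARERERESIiIiIiIiIiIiIiIiIiIiLMzMzMzMwAAAAAEREREREREiIiIiIiIiIiIiIiIiIiIszMzMzMAAAAAAEREREREREd0iIiIiIiIiIiIiIiIiIizMzMzMzMAAAAARERERERER3SIiIiIiIiIiIiIiIiIiLMzMzMzMzAAAARERERERERHd0iIiIiIiIiIiIiIiIiIszMzMzMzHcAAREREREREREd3dIiIiIiIiIiIiIiIiIix3d3fMzHcAARERERERERER3d3SIiIiIiIiIiIiIiu7t3d3d3d3cAAREREBERERER3d3d0iIiIiIiIiIiIiu7u3d3d3d3dwAREREAERERERHd3d3dIiIiIiIiIiIiu7u7d3d3d3dwAREREAARERERHd3d3d3SIiIiIiIiIjO7u7t3d3d3d3ABEREAAREREREd3d3d3dIiIiIiIzMzM7u7u3d3d3d3cAEREQARERERER3d3d3d0iIiIiIzMzM7u7u7d3d3d3d3eqERERERERERHd3d3d3dIiIiIzMzMzu7u7t3d3d3d3d6qhEREREREREd3d3d3d3SIjMzMzMzu7u7u3d3d3d3d3qqERERERERER3d3d3d3d0zMzMzMzu7u7sAd3d3d3d3eqoRERERERERHd3d3d3d3TMzMzMzu7u7uwB3d3d3d3d6qhERERERERERHd3d3d3TMzMzMzO7u7u7AHd3d3d3d3qqERERERERERET3d3dMzMzMzMzO7u7u7AAd3d3d3d3qqqhERERERERERMzMzMzMzMzMzM7u7u7AAB3d3d3dEqqqqoRERERERERETMzMzMzMzMzM7u7u7AAAHd3d3dEREqqqqERERERERERMzMzMzMzMzMzu7u7AAAAd3d3dERERKqqoREREREREREzMzMzMzMzMzu7u7AAAAB3d3dERERESqqhERERERERERMzMzMzMzMzO7u7AAAAAHd3dERERERKqqoRERERERERMzMzMzMzMzO7u7AAAAAOd3dEREREREqqqqEREREREREzMzMzMzMzO7u7AAAAAO53dERERERERKqqoREREREREzMzMzMzMzM7u7AAAAAO7ndERERERERESqqqEREREREzMzMzMzMzM7u7sAAAAO7ud0REREREREREqqqhERERETMzZmYzMzMzu7uwAAAO7u5ERERERERERERKqqqqqhEaZmZmZjMzMzM7u7AADu7u7kREREREREREREqqqqqqqqpmZmZmMzMzMzu7sA7u7u7uRERERERERERESqqqqqqqpmZmZmYzMzMzALuw7u7u7u5EREREREREREREqqqqqqpmZmZmZjMzMzAAAADu7u7u7kRERERERERERESqqqqqZmZmZmZjMzMzAAAAAO7u7u7uRERERERERERERKqqqqZmZmZmZjMzMzMAAAAA7u7u7u5EREREREREREREqqqqpmZmZmZjMzMzMwAAAADu7u7u7kREREQARERERESqqqr2ZmZmZjMzMzMzMwADMw7u7u7uREREAAAERERERKqqr/9mZmZjMzMzMzMzMzMzAAAO7u5EREQAAARERERESq////ZmZmMzMzMzMzMzMzAAAO7u7kREQAAAAERERERK////ZmZmMzMzMzMzMzMzMAAA7u7uREQAAAAAVURERE////ZmZmYzMzMzOZMzMzkAAADu7u5EAAAAAAVVVERET///ZmZmZjMzMzOZmZMzmZAAAA7uAEAAAAAAVVVURET///9mZmZmMzMzOZmZmZmZmAAAAAAAAAAABVVVVVVERP////ZmZmZjMzOZmZmZmZmIAAAAAAAAAABVVVVVVVRP////9mZmZmYzOZmZmZmZmIgAAAAAAAAAAFVVVVVVVU/////2ZmZmZmOZmZmZmZmIiIAAAAAAAAAAVVVVVVVVX/////ZmZmZmaZmZmYiIiIiIiAAAAAAABVVVVVVVVVUA////9mZmZmaZmZmYiIiIiIiAAAAAAFVVVVVVVVVVVQD////2ZmZmaZmZmIiIiIiIiIAAAAAAVVVVVVVVVVVQAA///2ZmZmZpmZmYiIiIiIiIgAAAAABVVVVVVVVVVVAAAP//ZmZmZmmZmIiIiIiIiIiAAAAAAFVVVVVVVVVVUAAAD/ZmZmZmmZmYiIiIiIiIiAAAAAAAVVVVVVVVVVVQAAAABmZmZmmZmZiIiIiIiIiIgAAAAABVVVVVVVVVVVAAAAAGZmZmaZmZmIiIiIiIiIiAAAAAAFVVVVVVVVVVVQAAAAZmZmaZmZmZiIiIiIiIiAAAAAAAVVVVVVVVVVVVUAAABmZmZpmZmZmYiIiIiIiAAAAAAABVVVVVVVVVVVVQAAAAZmZpmZmZmZmIiIiIiAAAAAAAAFVVVVVVVVVVVVAAAABmZmaZmZmZmZiIiIgAAAAAAAAAVVVVAAVVVVVVAAAAAGZmaZmZmZmZmIiIgAAAAAAAAABVVVAAAFVVVVUAAAAAZmZpmZmZmZmIiIiAAAAAAAAAAFVVUAAABVVVUAAAAABgAAAAAAAAAIiIiAAAAAAAAAAA"/>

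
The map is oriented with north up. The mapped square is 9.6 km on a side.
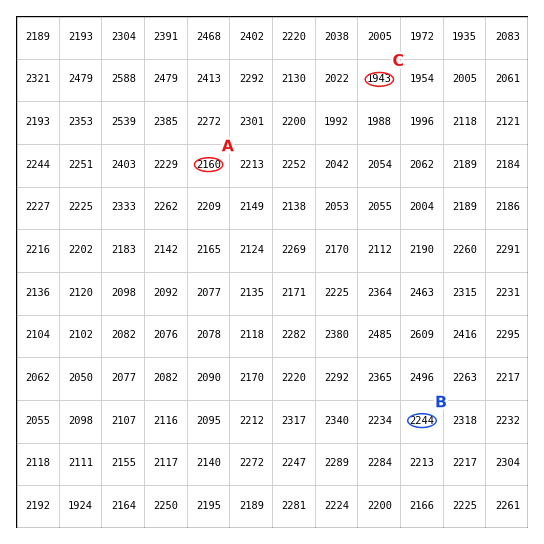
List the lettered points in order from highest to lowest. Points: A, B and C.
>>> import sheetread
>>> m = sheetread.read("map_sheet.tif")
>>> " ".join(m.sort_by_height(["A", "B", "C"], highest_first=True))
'B A C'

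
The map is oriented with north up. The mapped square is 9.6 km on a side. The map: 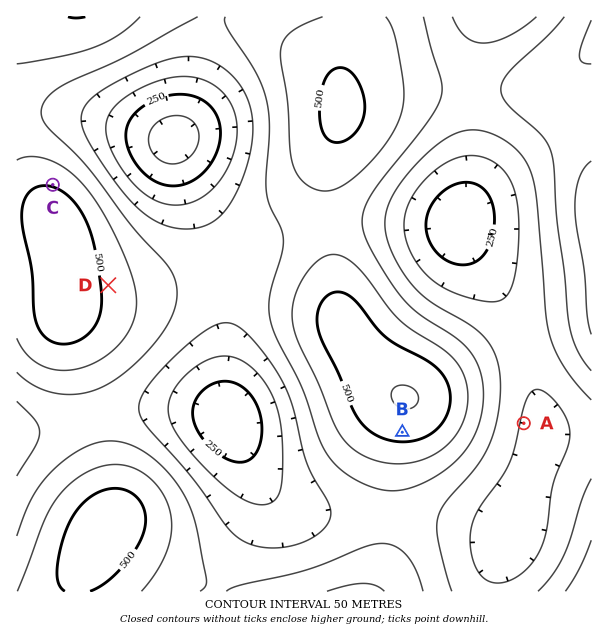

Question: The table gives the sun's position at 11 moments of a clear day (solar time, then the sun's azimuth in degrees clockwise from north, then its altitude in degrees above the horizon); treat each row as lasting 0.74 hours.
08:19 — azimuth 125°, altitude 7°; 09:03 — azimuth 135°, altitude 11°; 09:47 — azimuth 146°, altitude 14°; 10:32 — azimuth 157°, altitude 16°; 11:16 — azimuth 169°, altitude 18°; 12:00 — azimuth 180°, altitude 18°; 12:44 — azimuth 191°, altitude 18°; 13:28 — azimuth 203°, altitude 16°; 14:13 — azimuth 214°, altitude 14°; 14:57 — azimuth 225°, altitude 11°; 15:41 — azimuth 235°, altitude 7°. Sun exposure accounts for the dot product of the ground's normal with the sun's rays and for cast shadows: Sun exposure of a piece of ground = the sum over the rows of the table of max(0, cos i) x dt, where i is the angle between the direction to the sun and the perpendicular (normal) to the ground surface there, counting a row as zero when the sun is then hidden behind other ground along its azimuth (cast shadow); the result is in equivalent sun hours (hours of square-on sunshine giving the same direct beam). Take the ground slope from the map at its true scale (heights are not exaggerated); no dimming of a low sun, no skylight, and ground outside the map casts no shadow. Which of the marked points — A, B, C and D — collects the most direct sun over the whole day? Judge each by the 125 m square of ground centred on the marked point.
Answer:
B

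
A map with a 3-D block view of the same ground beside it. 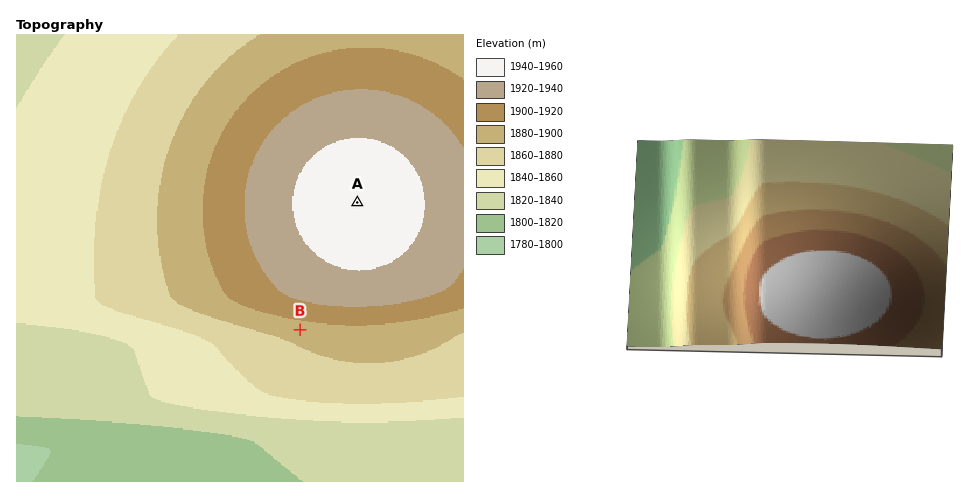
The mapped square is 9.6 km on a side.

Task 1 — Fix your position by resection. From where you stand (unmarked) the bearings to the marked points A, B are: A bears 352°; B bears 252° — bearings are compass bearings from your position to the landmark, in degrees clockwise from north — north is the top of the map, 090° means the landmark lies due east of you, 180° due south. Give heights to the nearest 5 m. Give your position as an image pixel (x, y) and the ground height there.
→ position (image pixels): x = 372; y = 306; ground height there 1920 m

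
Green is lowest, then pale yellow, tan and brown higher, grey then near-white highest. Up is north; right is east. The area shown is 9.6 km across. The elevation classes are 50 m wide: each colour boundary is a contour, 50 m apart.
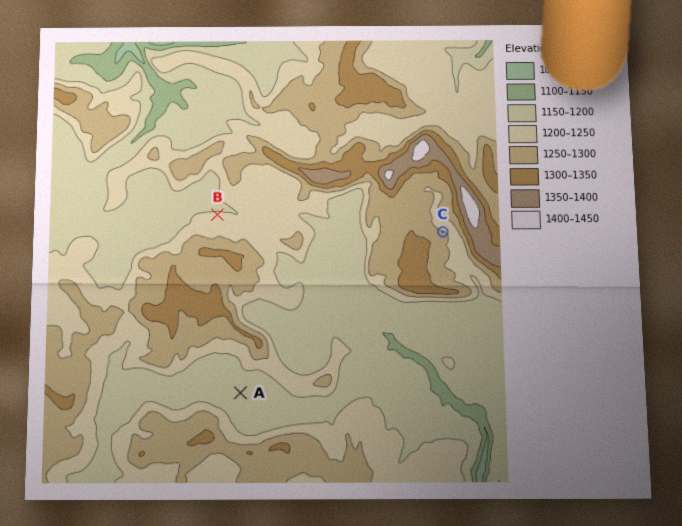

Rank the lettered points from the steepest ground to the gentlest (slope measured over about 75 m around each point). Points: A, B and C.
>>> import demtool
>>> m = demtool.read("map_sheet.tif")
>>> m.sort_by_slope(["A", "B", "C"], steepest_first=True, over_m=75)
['C', 'B', 'A']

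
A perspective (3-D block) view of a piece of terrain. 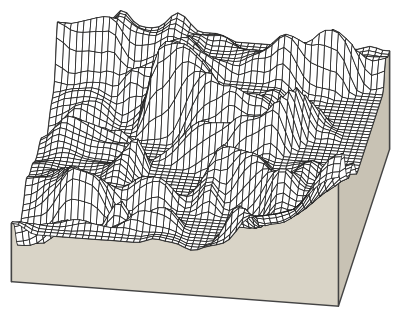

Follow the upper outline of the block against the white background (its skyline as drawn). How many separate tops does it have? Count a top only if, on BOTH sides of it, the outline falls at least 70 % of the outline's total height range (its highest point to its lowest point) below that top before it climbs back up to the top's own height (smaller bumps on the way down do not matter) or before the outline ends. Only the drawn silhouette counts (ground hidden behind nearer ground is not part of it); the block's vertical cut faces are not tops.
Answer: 0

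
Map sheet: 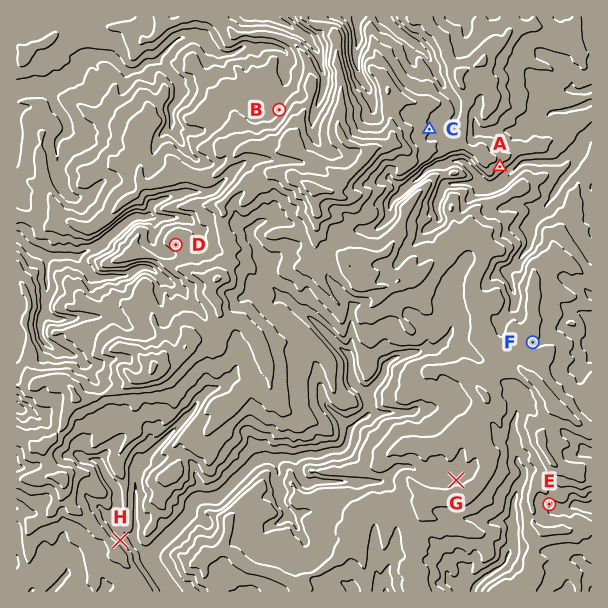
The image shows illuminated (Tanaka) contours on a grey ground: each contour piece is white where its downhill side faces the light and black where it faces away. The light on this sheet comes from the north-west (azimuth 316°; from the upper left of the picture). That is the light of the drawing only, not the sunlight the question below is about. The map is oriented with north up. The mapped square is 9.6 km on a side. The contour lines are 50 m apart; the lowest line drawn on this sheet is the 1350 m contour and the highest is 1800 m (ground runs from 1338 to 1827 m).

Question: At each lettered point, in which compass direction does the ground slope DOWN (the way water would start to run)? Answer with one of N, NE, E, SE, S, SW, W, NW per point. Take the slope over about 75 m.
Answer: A SE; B NW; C E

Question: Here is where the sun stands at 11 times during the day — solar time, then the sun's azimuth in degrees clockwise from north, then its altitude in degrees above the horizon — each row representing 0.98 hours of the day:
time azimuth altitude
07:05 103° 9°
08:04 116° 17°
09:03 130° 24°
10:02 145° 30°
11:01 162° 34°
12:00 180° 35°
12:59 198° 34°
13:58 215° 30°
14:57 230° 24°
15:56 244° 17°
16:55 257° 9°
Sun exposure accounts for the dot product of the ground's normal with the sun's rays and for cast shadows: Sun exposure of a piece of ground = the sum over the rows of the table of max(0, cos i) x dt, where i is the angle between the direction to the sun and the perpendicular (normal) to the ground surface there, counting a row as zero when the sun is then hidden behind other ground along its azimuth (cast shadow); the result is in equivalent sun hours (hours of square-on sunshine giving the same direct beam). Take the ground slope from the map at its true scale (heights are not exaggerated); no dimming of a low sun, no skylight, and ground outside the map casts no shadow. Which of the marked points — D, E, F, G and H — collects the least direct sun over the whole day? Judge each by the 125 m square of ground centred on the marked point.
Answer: H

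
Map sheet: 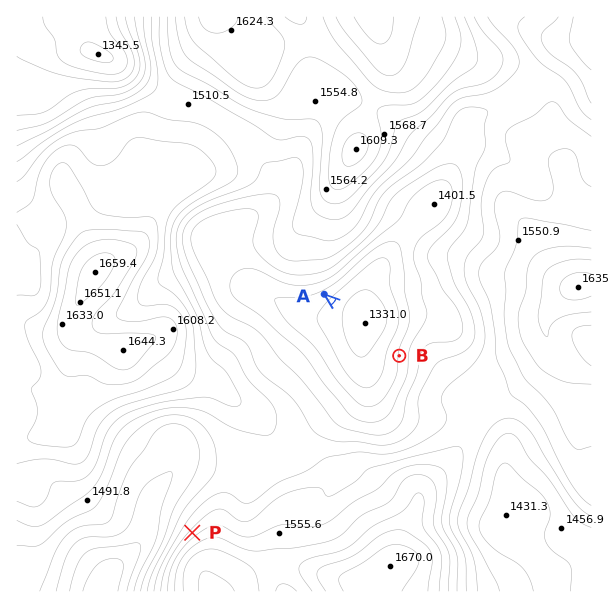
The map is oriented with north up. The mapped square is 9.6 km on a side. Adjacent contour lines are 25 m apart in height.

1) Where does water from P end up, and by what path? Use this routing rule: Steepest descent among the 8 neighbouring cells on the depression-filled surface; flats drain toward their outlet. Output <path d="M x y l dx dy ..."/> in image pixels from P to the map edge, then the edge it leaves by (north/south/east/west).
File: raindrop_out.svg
<path d="M192 533l-16-17-24 0-5 5 0 6-1 1 0 3-5 9-30 30 0 2-4 6 0 3-3 4-2 6"/>
exit: south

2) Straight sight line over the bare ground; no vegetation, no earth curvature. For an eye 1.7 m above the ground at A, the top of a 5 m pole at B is in view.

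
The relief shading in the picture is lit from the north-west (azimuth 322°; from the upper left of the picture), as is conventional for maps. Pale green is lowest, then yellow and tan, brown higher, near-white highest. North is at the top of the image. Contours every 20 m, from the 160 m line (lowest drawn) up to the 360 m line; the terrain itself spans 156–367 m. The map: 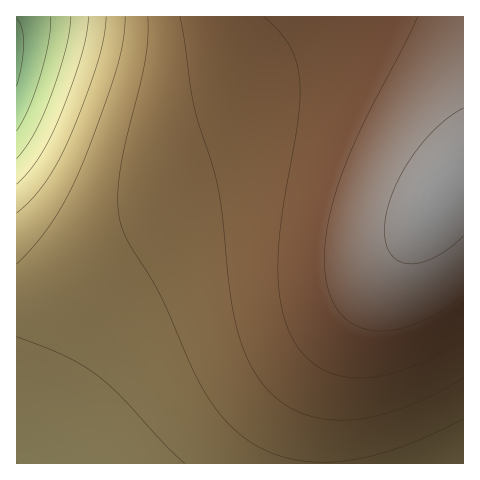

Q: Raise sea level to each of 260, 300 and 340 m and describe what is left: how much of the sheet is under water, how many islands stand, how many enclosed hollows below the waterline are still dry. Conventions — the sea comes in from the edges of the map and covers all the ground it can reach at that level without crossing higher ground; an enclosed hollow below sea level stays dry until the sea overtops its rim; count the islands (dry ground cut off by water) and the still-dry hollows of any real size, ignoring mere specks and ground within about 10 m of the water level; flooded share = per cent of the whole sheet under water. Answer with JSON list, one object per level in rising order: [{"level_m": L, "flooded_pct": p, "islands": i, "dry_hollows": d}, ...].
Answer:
[{"level_m": 260, "flooded_pct": 15, "islands": 0, "dry_hollows": 0}, {"level_m": 300, "flooded_pct": 52, "islands": 0, "dry_hollows": 0}, {"level_m": 340, "flooded_pct": 84, "islands": 0, "dry_hollows": 0}]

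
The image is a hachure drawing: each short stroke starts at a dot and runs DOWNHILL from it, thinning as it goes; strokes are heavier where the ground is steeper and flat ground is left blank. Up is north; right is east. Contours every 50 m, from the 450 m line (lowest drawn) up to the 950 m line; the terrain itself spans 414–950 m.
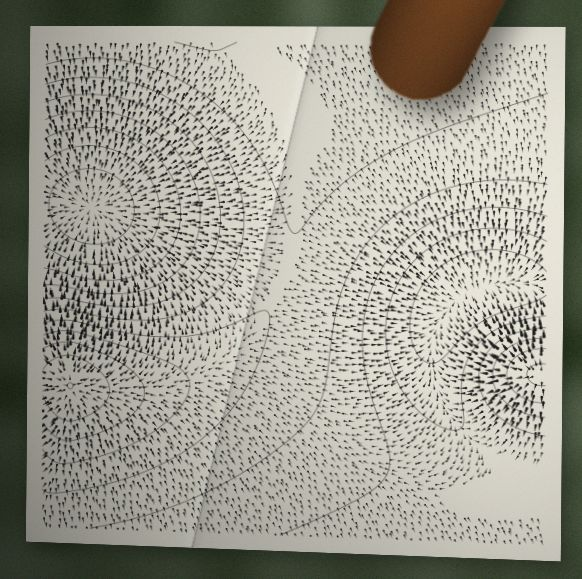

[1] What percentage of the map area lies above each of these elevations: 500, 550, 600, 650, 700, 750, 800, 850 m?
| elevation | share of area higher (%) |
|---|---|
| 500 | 95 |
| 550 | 89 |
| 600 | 82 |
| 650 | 67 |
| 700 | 51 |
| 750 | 28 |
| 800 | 6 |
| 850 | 3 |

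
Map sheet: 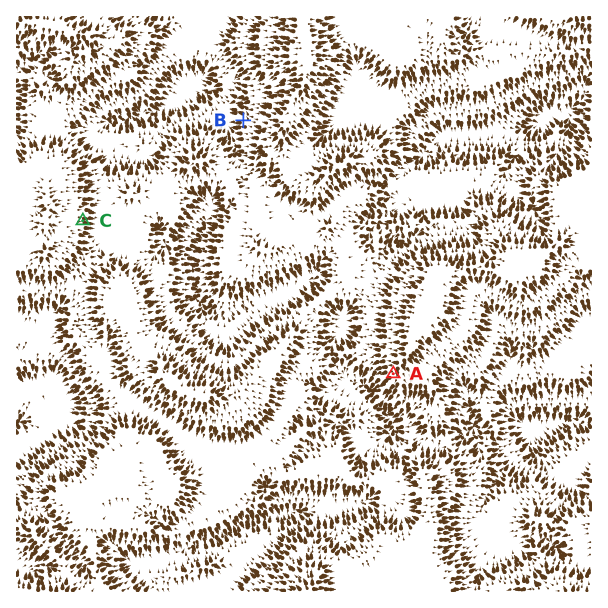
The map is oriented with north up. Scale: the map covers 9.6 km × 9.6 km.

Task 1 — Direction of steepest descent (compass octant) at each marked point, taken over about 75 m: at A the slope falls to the SW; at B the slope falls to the W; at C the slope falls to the E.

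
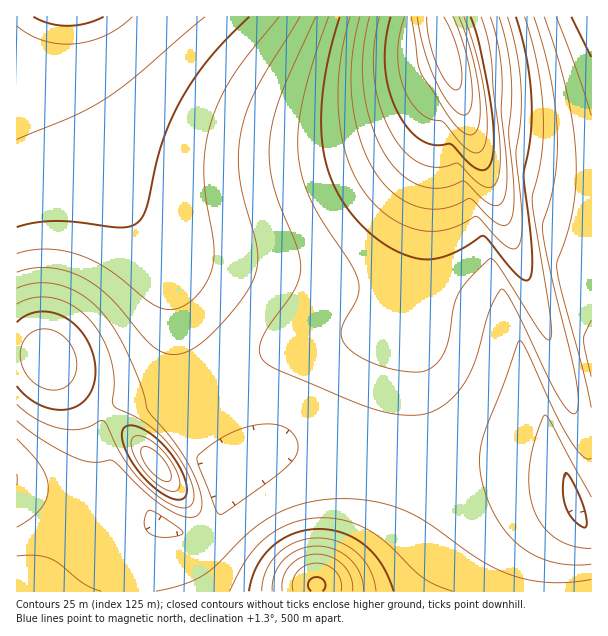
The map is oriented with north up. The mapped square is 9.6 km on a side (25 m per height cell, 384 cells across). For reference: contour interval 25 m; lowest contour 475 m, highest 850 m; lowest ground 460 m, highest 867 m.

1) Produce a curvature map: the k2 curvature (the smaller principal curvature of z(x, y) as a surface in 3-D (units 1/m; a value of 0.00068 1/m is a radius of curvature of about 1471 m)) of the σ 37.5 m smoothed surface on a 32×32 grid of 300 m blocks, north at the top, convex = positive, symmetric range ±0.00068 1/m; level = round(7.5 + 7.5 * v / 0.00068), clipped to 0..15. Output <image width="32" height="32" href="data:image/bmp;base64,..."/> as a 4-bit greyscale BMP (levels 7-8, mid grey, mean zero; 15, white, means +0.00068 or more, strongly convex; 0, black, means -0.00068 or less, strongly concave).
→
<image width="32" height="32" href="data:image/bmp;base64,Qk12AgAAAAAAAHYAAAAoAAAAIAAAACAAAAABAAQAAAAAAAACAAATCwAAEwsAABAAAAAAAAAAAAAAABEREQAiIiIAMzMzAERERABVVVUAZmZmAHd3dwCIiIgAmZmZAKqqqgC7u7sAzMzMAN3d3QDu7u4A////AHd3d3d3dmaKu4Zmd3d3d3d3d3d3d3ZmebqGZnd3d3d3d3d3d3d3ZmeHZmd3d3d3ZHd3d3cyRmZVZVZnd3d3d2B3d3dwBUR2ZlVmd3d3d3dgZ3d3AIcFd2Zmd3d3d3d3Q2Z3cwmkB3d3d3d3d3d3dwdmd3B6gFd3d3d3d3d3d3cHd3dShwN3d3d3d3d3d3dzSHd3VFA3d3d3d3d3d3d3cIiIh2RGd3d3d3d3d3d3d3CImYh3d3d3d3d3iIiId3clh5mYd3d3d3d3eIiIiId3B4OZmIdmd3d3d4iIiIiHdgeAmZh3Znd3eIiIiIiIh3JXcIiId2d3d3d4iHd3d3dwdyWId3d3d3d3d3d3d3d3YXcHd3d3d3d3d3d3d3d3dxZ2F3d3d3d3d3d3d3d3d3cHcWd3d3d3d3d3d3d3d3d1J3B3d3d3d3d3d3d3d3d3cHdRd3d3d3d3d3d3d3d3d3B3Fnd3d3d3d3d3d3d3d3hDdwd3d3d3d3d3d3d3d3eIF3Und3d3d3d3d3d3d3d3hxiBZ3d3d3d3d3d3d3d3eIRYcHd3d3d3d3d3d3d3d3iBiER3d3d3d3d3d3d3d3eIcogXd3d3d3d3d3d3d3d3iDaIF3dnZmZnd3d3d3d3d4gYhFd2Z2ZmZWd3d3d3d3iHKIKHdmZmdmZVd3d3d3d4g3iCh3Zm"/>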